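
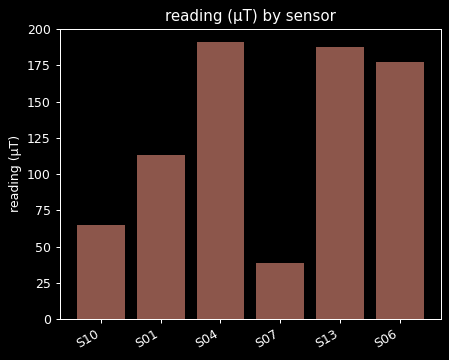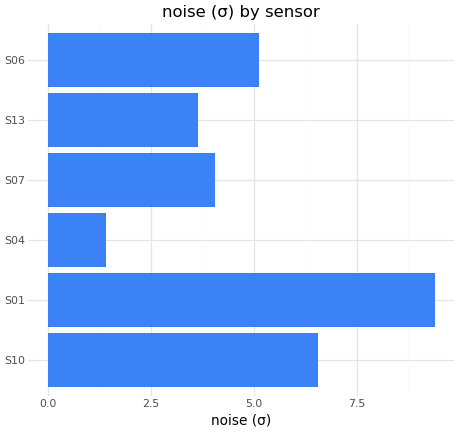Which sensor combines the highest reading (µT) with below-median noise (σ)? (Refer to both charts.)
Chart 2 median noise (σ) ≈ 5; below-median sensors: S04, S07, S13. Among those, S04 has the highest reading (µT) (≈ 200).

S04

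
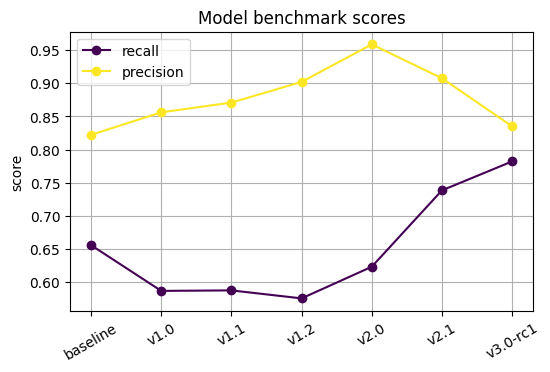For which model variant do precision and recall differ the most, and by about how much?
v2.0, ≈ 0.35

v2.0: precision ≈ 0.95, recall ≈ 0.60 → gap ≈ 0.35. Next-largest (v1.2) is only ≈ 0.30.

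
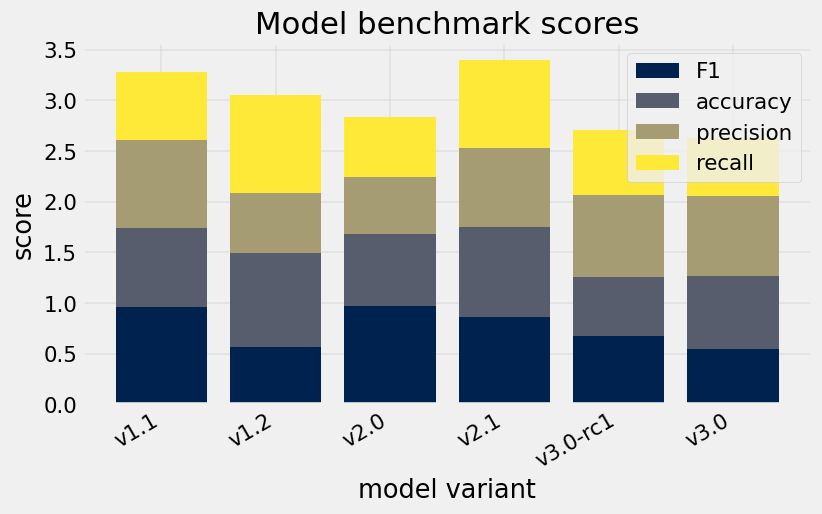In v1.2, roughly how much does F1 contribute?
≈ 0.5

F1 top ≈ 0.5, bottom ≈ 0.0; segment ≈ 0.5.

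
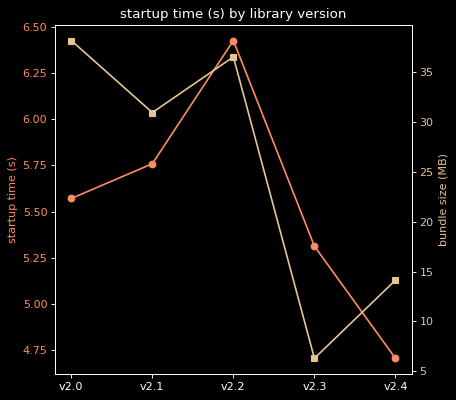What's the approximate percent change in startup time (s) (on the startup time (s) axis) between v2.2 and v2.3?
v2.2 ≈ 6.4, v2.3 ≈ 5.4; (5.4 − 6.4) / 6.4 ≈ -15.6%.

≈ -15.6%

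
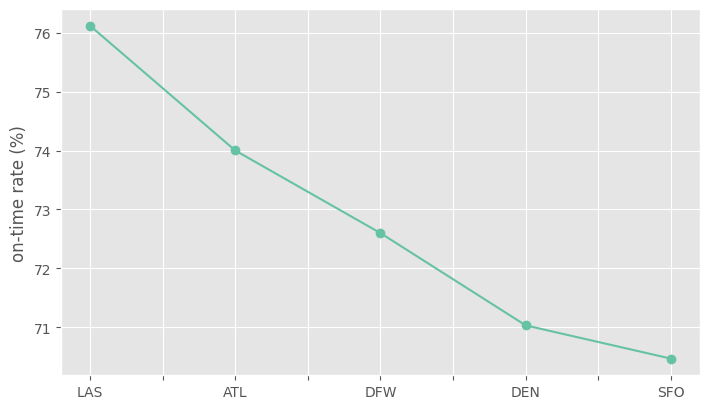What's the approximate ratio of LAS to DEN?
LAS ≈ 76.0, DEN ≈ 71.0; 76.0/71.0 ≈ 1.07.

≈ 1.07×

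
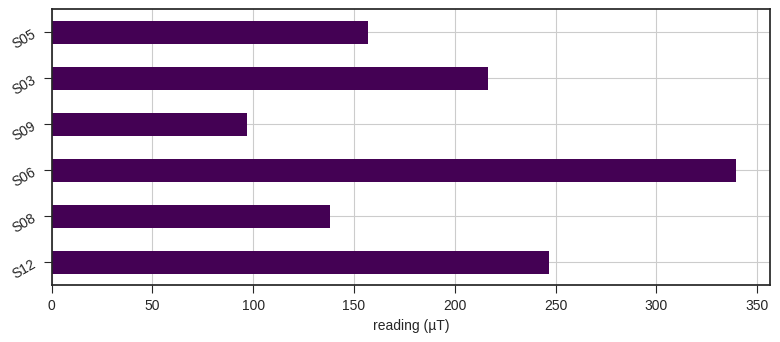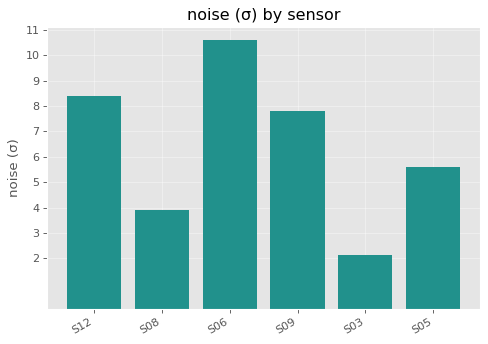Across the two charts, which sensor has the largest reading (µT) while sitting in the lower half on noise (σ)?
Chart 2 median noise (σ) ≈ 7; below-median sensors: S08, S03, S05. Among those, S03 has the highest reading (µT) (≈ 200).

S03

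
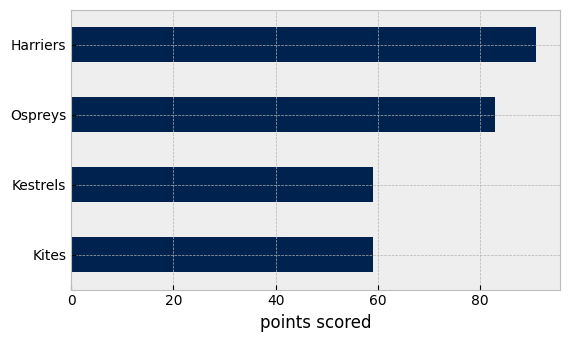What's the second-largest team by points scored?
Top 3: Harriers ≈ 90, Ospreys ≈ 80, Kestrels ≈ 60.

Ospreys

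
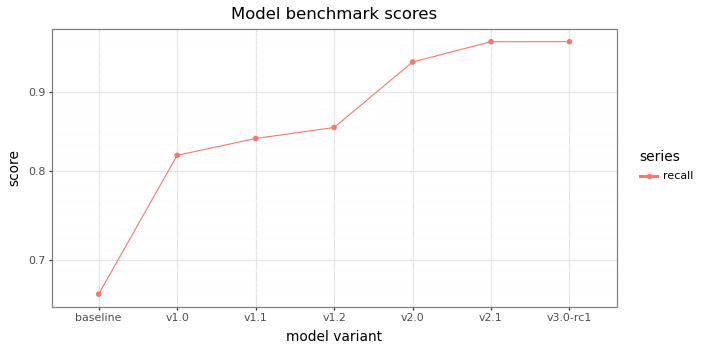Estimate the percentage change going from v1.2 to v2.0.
≈ +11.8%

v1.2 ≈ 0.85, v2.0 ≈ 0.95; (0.95 − 0.85) / 0.85 ≈ +11.8%.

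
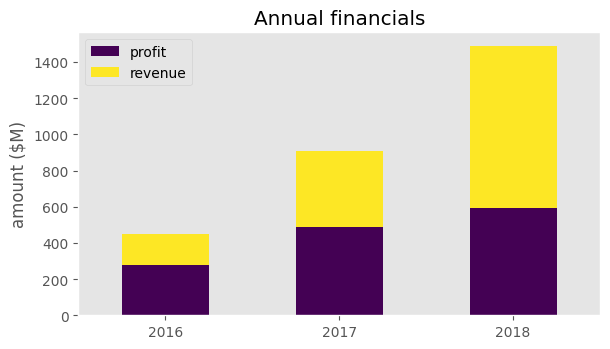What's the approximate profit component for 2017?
≈ 400

profit top ≈ 400, bottom ≈ 0; segment ≈ 400.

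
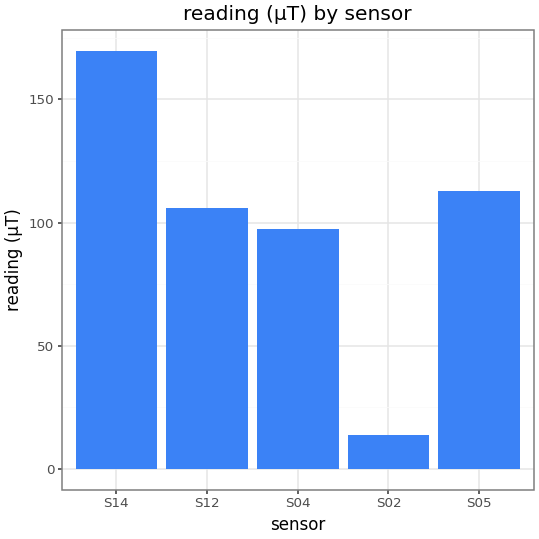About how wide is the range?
Max S14 ≈ 160, min S02 ≈ 20; range ≈ 140.

≈ 140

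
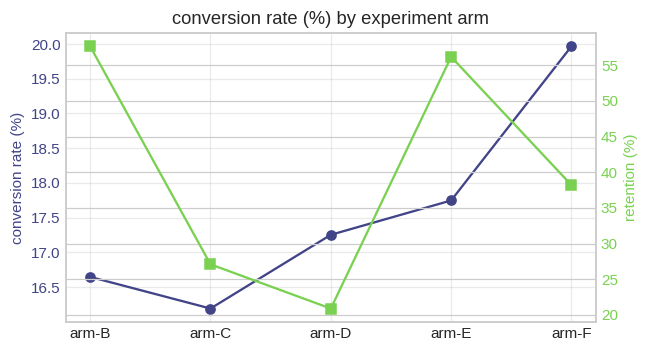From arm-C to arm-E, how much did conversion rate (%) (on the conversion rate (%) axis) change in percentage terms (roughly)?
arm-C ≈ 16.0, arm-E ≈ 17.5; (17.5 − 16.0) / 16.0 ≈ +9.4%.

≈ +9.4%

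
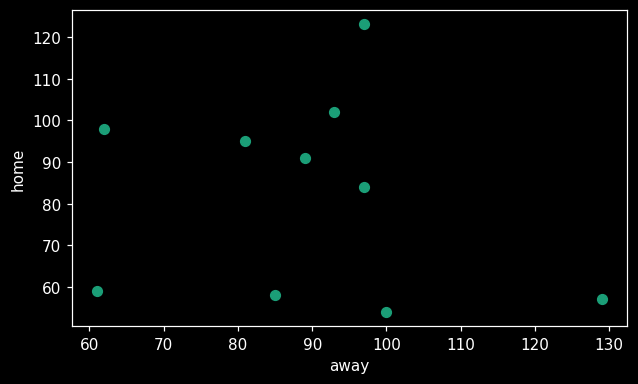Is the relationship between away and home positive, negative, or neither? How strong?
Points are roughly uncorrelated; weak (|r| ≈ 0.2).

no clear correlation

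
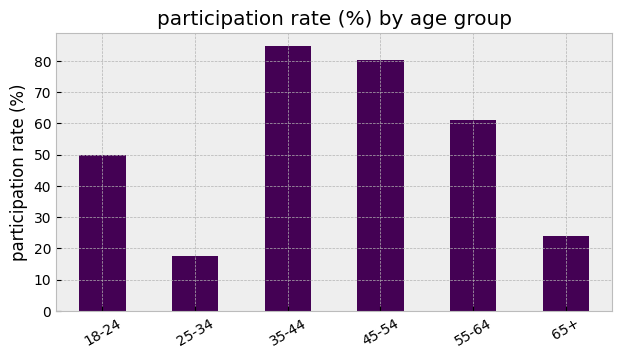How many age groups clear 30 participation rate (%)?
Above 30: 18-24, 35-44, 45-54, 55-64.

4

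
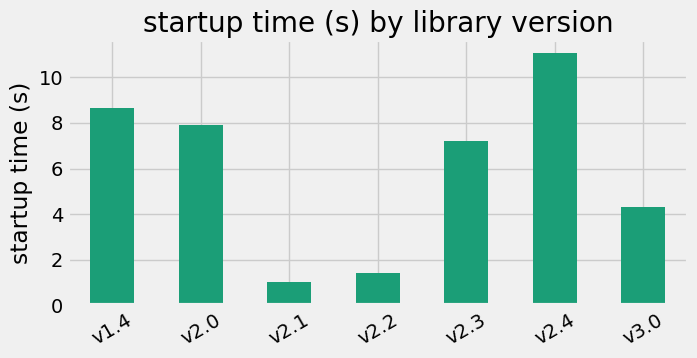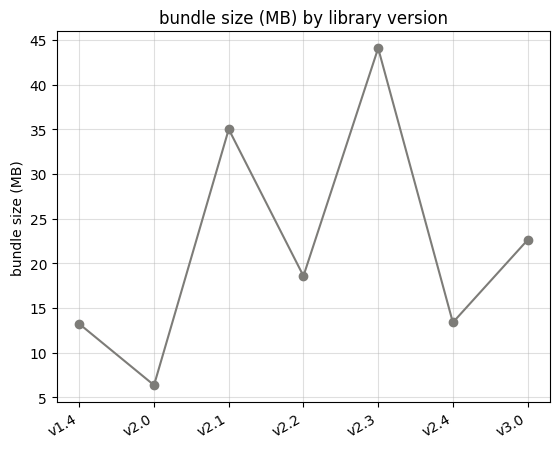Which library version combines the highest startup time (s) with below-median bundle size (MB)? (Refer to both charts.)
Chart 2 median bundle size (MB) ≈ 20; below-median library versions: v1.4, v2.0, v2.4. Among those, v2.4 has the highest startup time (s) (≈ 12).

v2.4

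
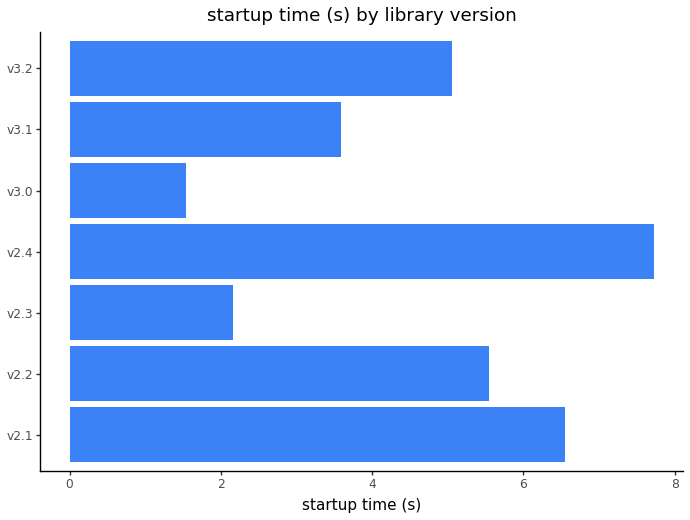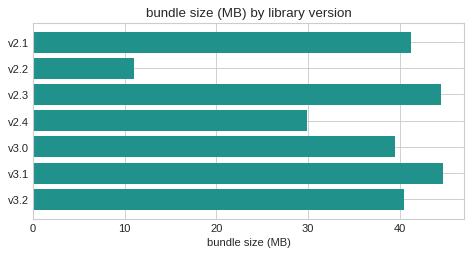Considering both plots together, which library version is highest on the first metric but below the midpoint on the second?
Chart 2 median bundle size (MB) ≈ 40; below-median library versions: v2.2, v2.4, v3.0. Among those, v2.4 has the highest startup time (s) (≈ 8).

v2.4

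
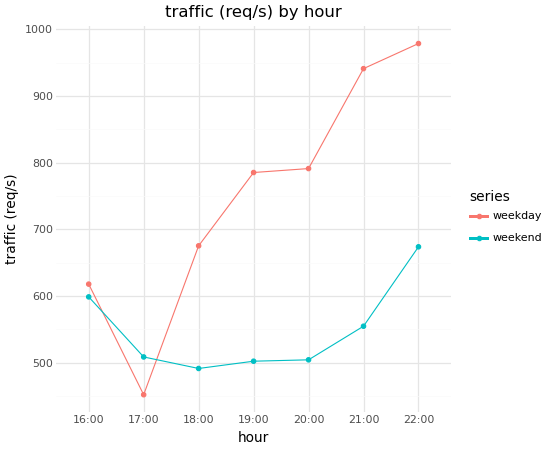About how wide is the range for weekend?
Max 22:00 ≈ 650, min 18:00 ≈ 500; range ≈ 150.

≈ 150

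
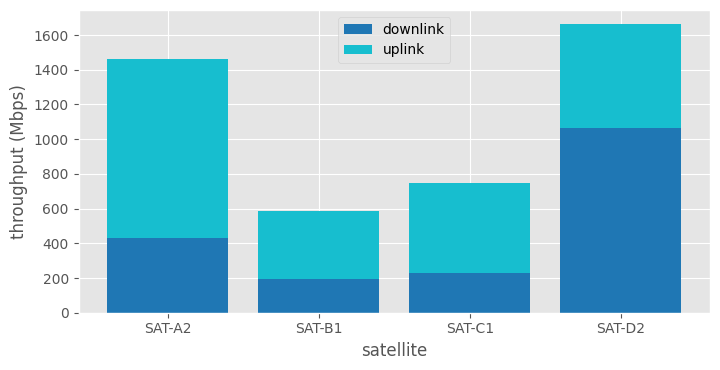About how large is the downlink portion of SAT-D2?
≈ 1000

downlink top ≈ 1000, bottom ≈ 0; segment ≈ 1000.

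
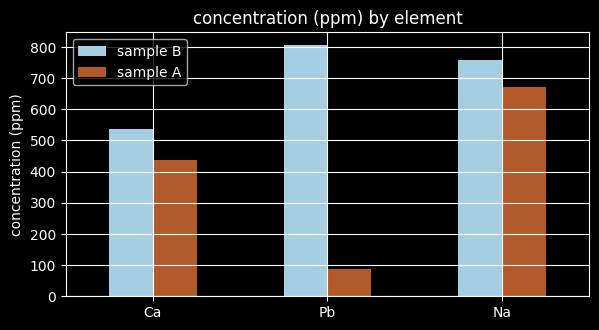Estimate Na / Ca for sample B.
Na ≈ 800, Ca ≈ 500; 800/500 ≈ 1.6.

≈ 1.6×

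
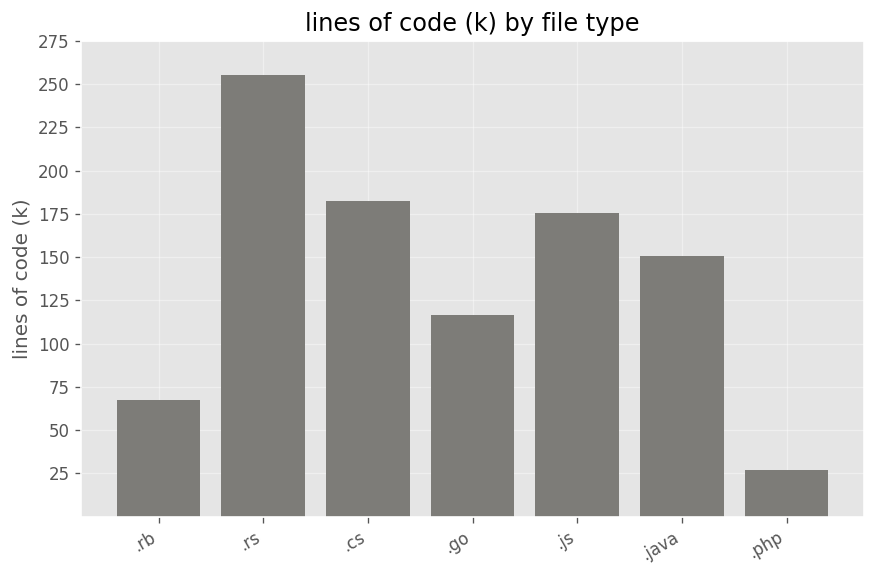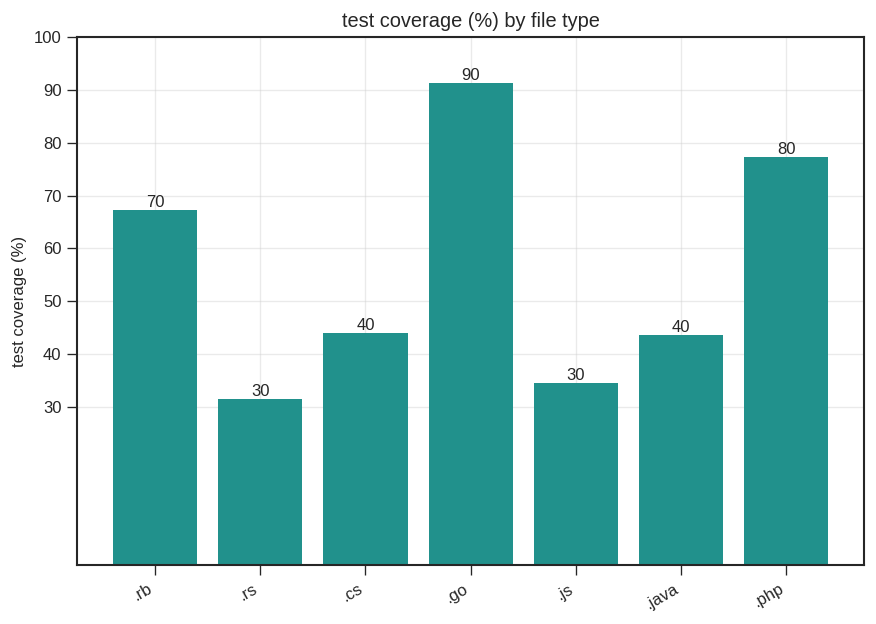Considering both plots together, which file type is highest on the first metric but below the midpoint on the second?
.rs

Chart 2 median test coverage (%) ≈ 40; below-median file types: .rs, .js, .java. Among those, .rs has the highest lines of code (k) (≈ 250).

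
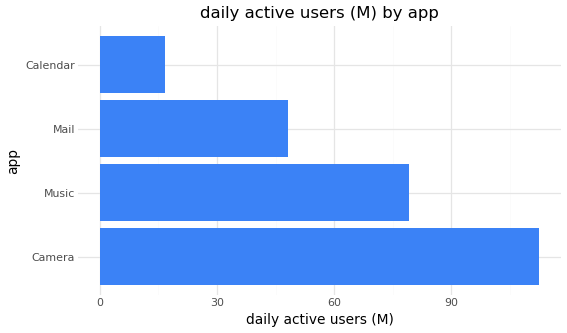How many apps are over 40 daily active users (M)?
Above 40: Camera, Music, Mail.

3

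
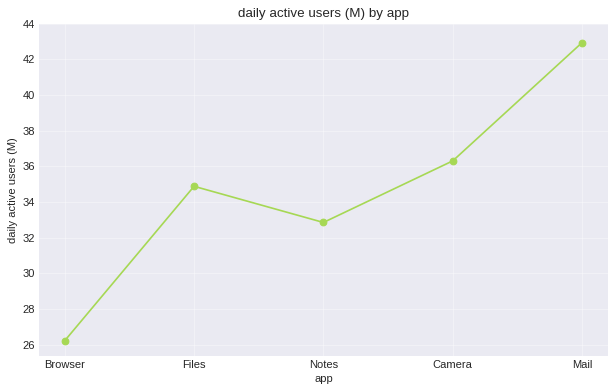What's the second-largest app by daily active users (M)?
Top 3: Mail ≈ 42, Camera ≈ 36, Files ≈ 34.

Camera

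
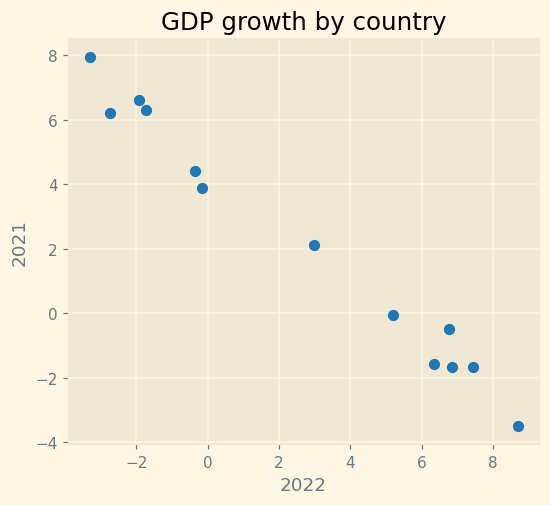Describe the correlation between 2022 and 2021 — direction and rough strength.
negative, strong

Points are negatively correlated; strong (|r| ≈ 1.0).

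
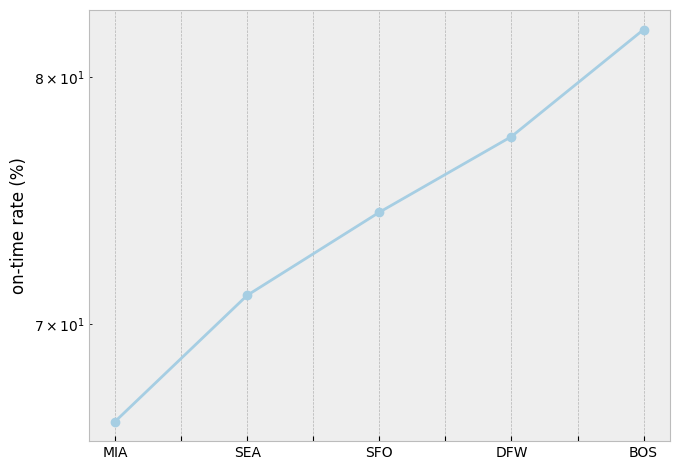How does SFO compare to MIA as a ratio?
≈ 1.12×

SFO ≈ 74, MIA ≈ 66; 74/66 ≈ 1.12.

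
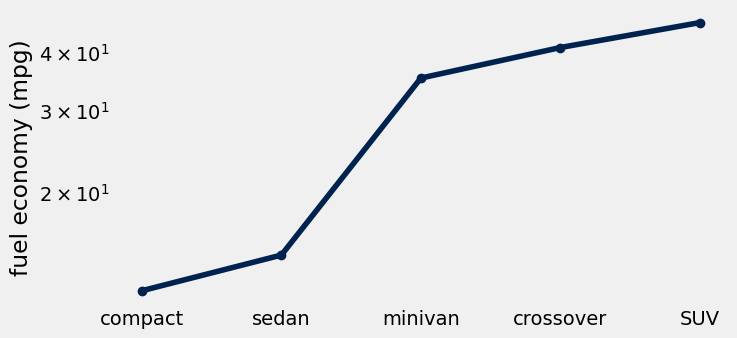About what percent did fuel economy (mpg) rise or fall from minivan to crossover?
minivan ≈ 35, crossover ≈ 40; (40 − 35) / 35 ≈ +14.3%.

≈ +14.3%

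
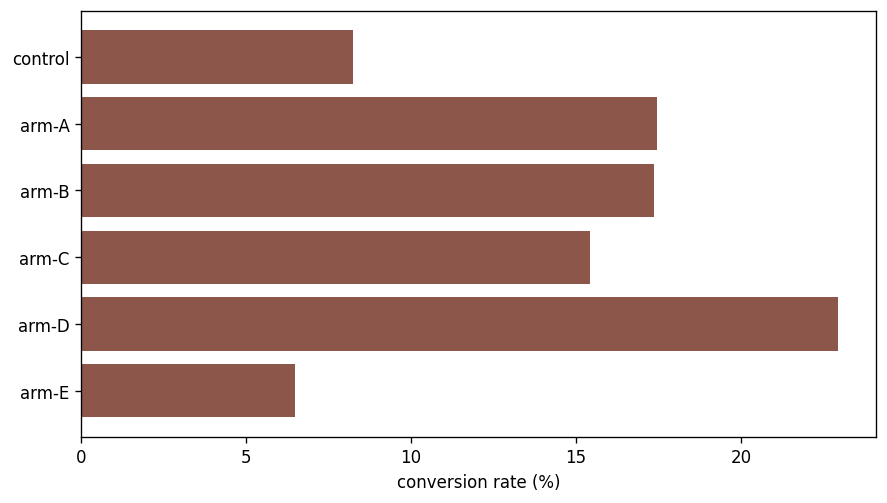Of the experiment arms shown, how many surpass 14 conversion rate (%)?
4

Above 14: arm-A, arm-B, arm-C, arm-D.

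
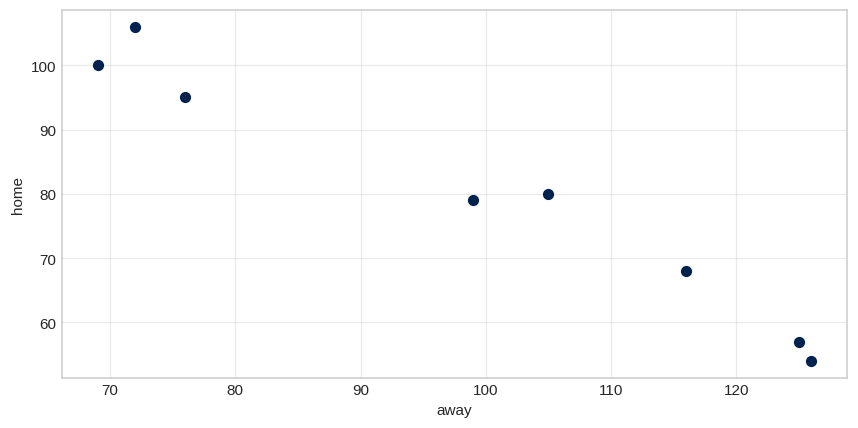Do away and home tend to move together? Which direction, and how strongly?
Points are negatively correlated; strong (|r| ≈ 1.0).

negative, strong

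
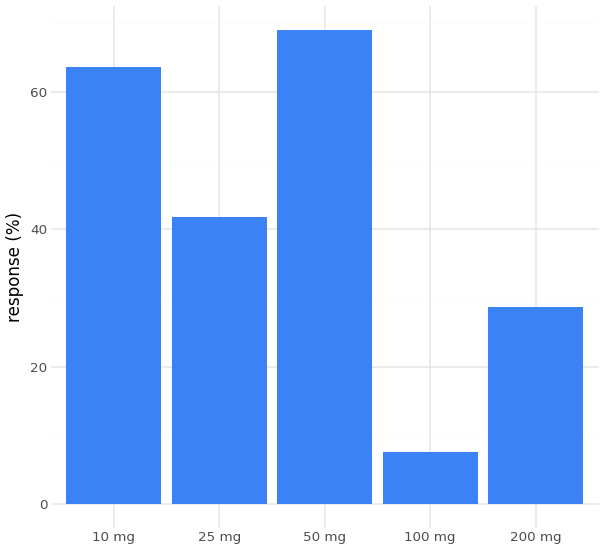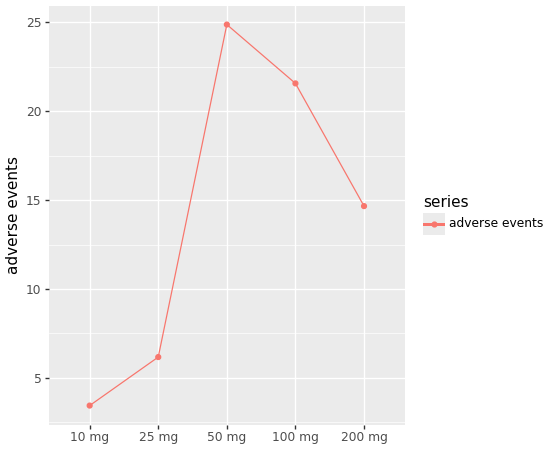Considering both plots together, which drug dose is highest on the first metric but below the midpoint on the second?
Chart 2 median adverse events ≈ 15; below-median drug doses: 10 mg, 25 mg. Among those, 10 mg has the highest response (%) (≈ 60).

10 mg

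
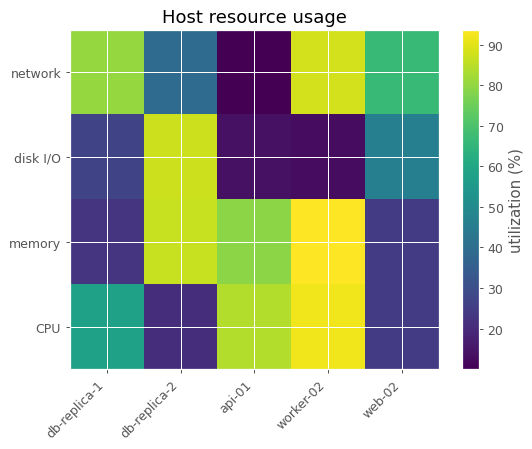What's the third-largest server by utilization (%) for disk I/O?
Top 4 for disk I/O: db-replica-2 ≈ 90, web-02 ≈ 50, db-replica-1 ≈ 30, api-01 ≈ 10.

db-replica-1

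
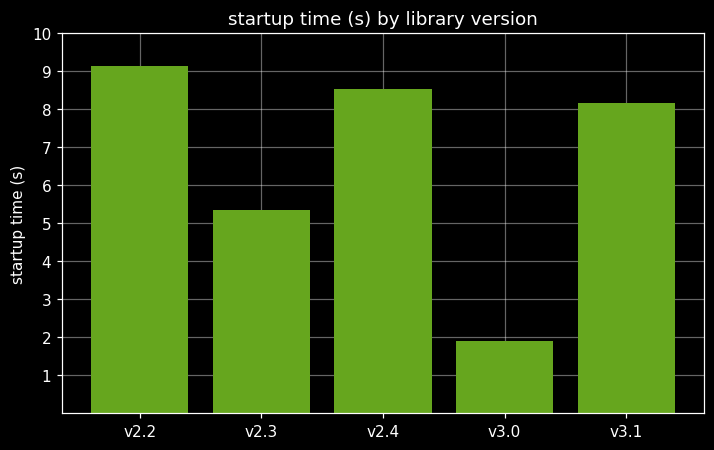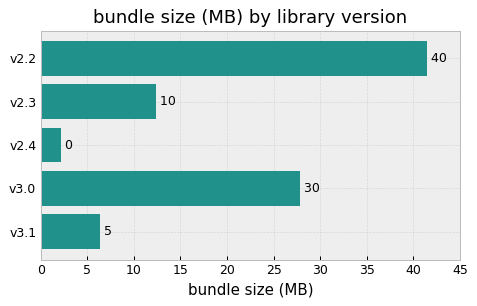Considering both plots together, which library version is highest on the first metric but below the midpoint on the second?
Chart 2 median bundle size (MB) ≈ 10; below-median library versions: v2.4, v3.1. Among those, v2.4 has the highest startup time (s) (≈ 9).

v2.4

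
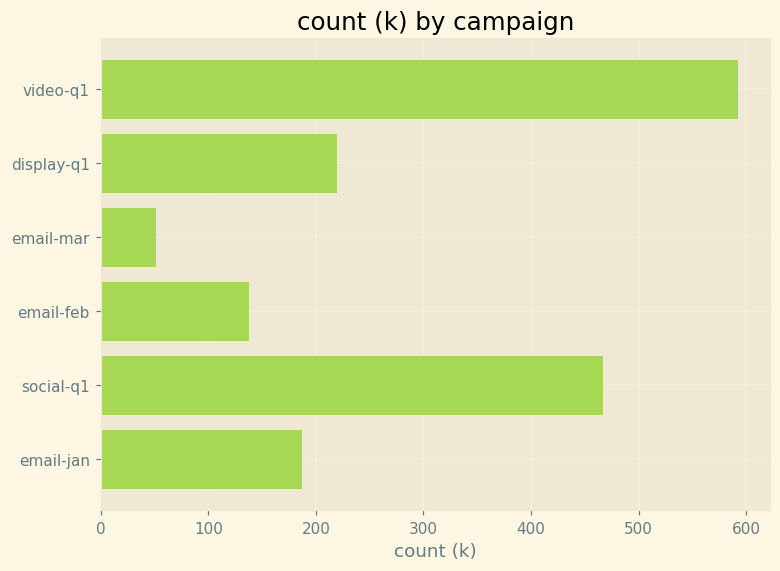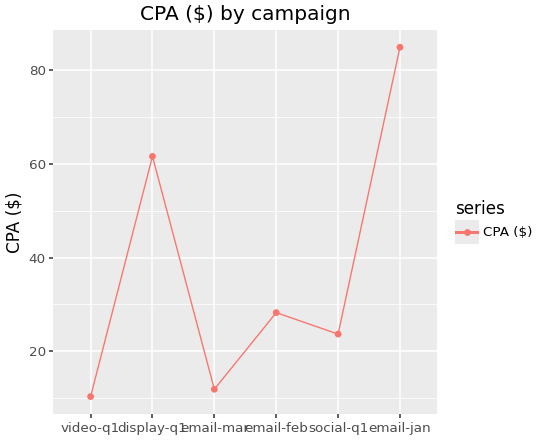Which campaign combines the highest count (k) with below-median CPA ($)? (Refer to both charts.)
Chart 2 median CPA ($) ≈ 30; below-median campaigns: video-q1, email-mar, social-q1. Among those, video-q1 has the highest count (k) (≈ 600).

video-q1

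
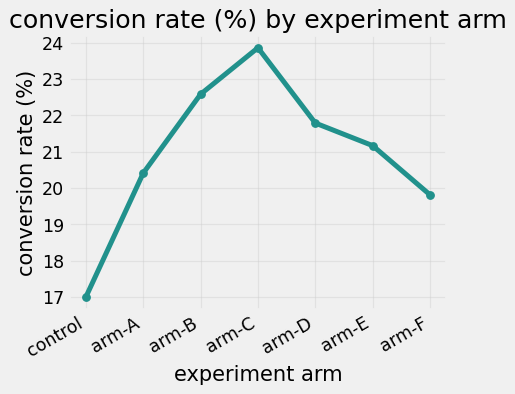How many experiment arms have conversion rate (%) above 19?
6

Above 19: arm-A, arm-B, arm-C, arm-D, arm-E, arm-F.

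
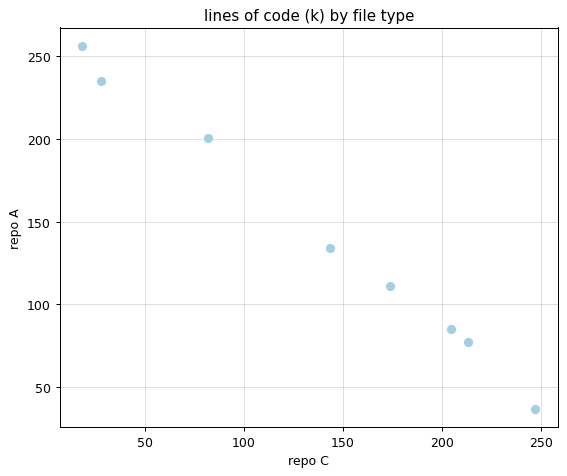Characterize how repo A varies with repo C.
Points are negatively correlated; strong (|r| ≈ 1.0).

negative, strong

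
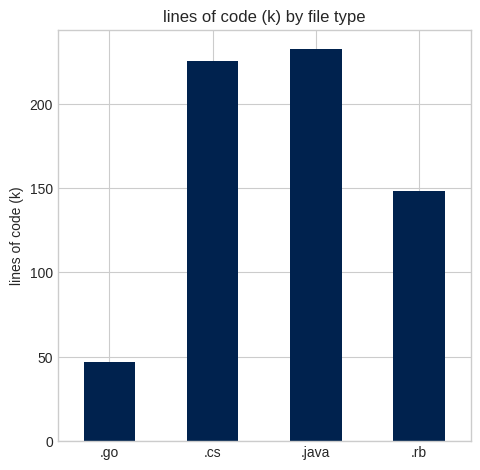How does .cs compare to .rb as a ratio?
.cs ≈ 220, .rb ≈ 140; 220/140 ≈ 1.57.

≈ 1.57×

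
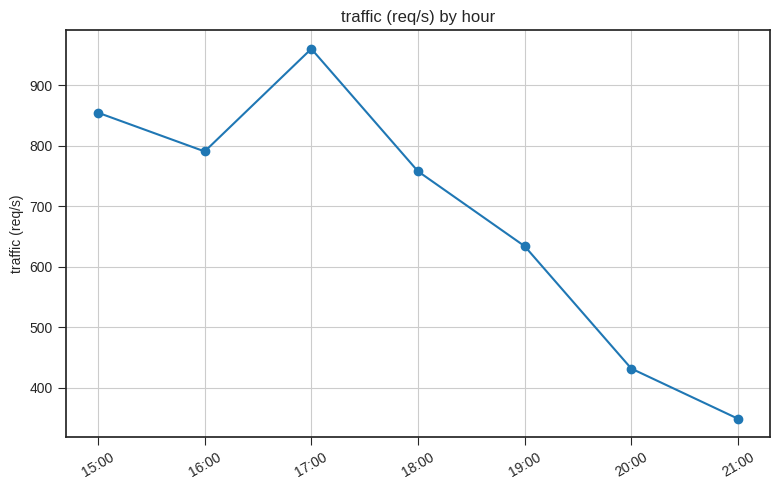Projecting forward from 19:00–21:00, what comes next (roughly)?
≈ 150

Last three: 600, 400, 300 → slope ≈ -150/step → next ≈ 150.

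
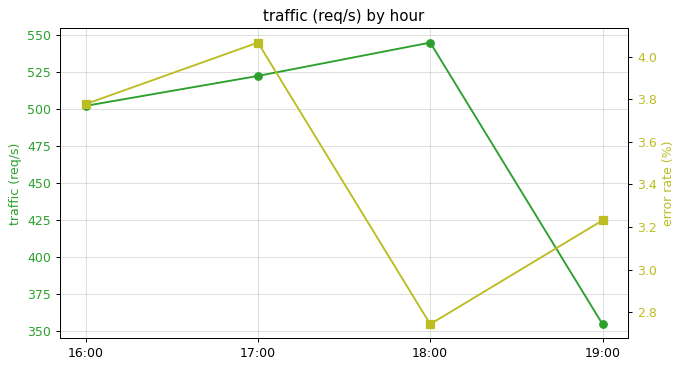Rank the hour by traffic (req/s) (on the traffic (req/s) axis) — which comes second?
Top 3 (on the traffic (req/s) axis): 18:00 ≈ 540, 17:00 ≈ 520, 16:00 ≈ 500.

17:00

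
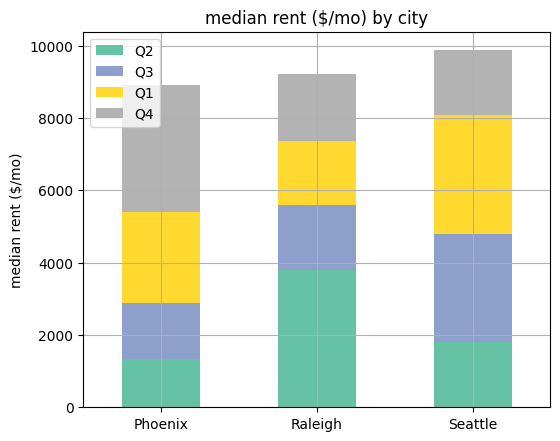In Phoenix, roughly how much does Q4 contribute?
≈ 4000

Q4 top ≈ 9000, bottom ≈ 5000; segment ≈ 4000.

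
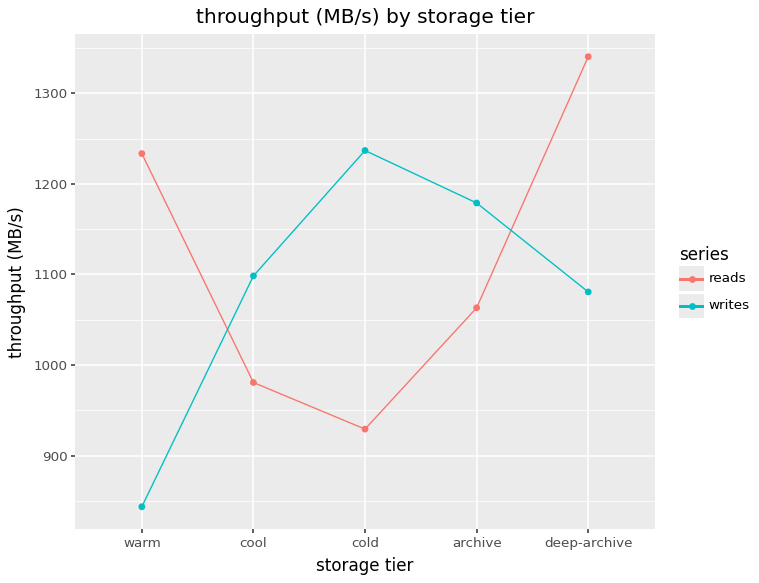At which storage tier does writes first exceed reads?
warm: writes ≈ 850 vs reads ≈ 1250 (not yet); cool: writes ≈ 1100 vs reads ≈ 1000 (first crossover).

cool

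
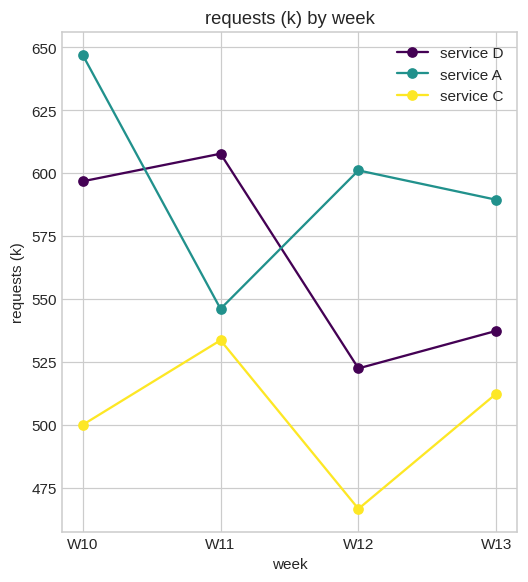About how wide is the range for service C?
≈ 80

Max W11 ≈ 540, min W12 ≈ 460; range ≈ 80.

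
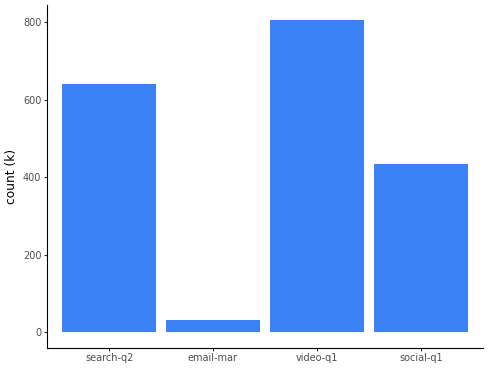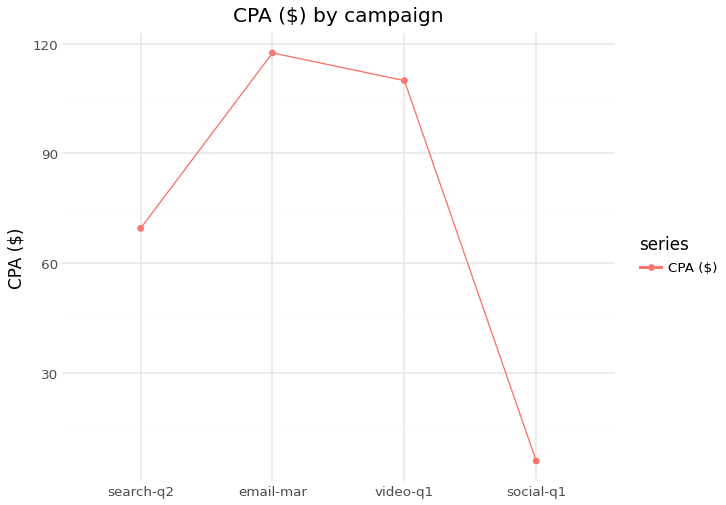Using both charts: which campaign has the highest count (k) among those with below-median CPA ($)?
search-q2

Chart 2 median CPA ($) ≈ 80; below-median campaigns: search-q2, social-q1. Among those, search-q2 has the highest count (k) (≈ 600).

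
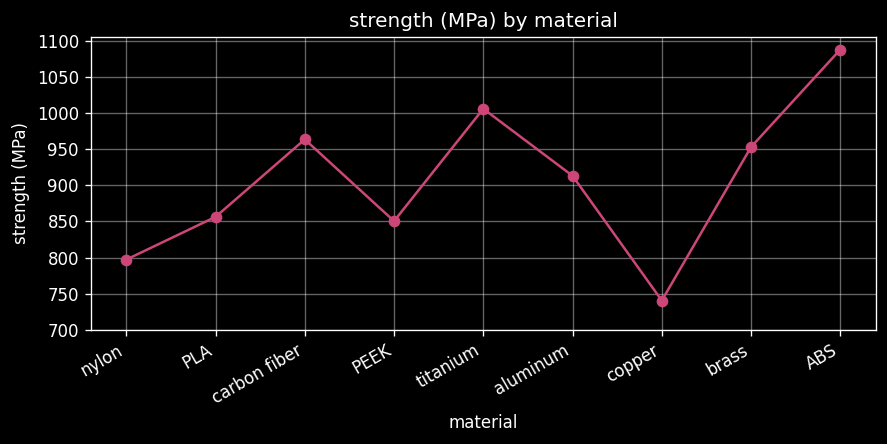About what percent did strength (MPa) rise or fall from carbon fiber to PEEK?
≈ -10.5%

carbon fiber ≈ 950, PEEK ≈ 850; (850 − 950) / 950 ≈ -10.5%.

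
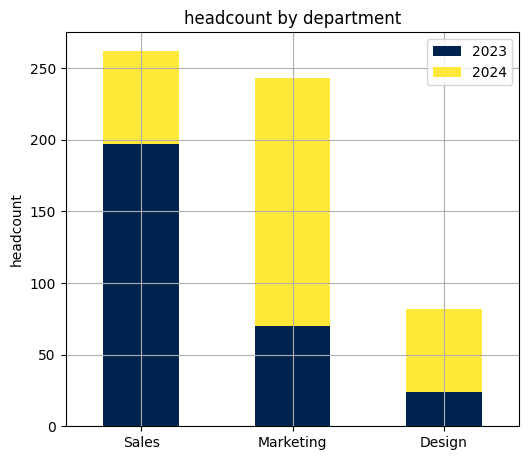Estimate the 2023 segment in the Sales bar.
2023 top ≈ 200, bottom ≈ 0; segment ≈ 200.

≈ 200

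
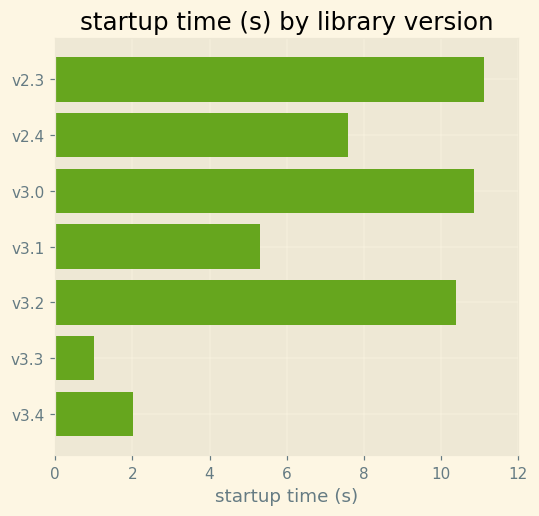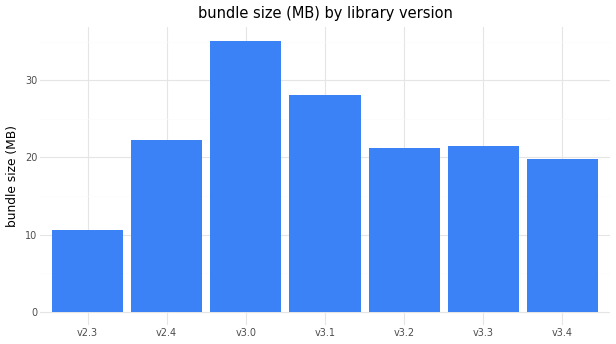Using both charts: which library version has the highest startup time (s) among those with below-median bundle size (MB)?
v2.3

Chart 2 median bundle size (MB) ≈ 20; below-median library versions: v2.3, v3.2, v3.4. Among those, v2.3 has the highest startup time (s) (≈ 12).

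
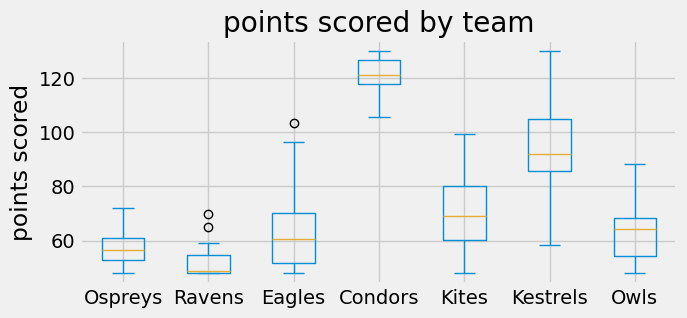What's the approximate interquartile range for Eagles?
Q3 ≈ 70, Q1 ≈ 50; IQR ≈ 20.

≈ 20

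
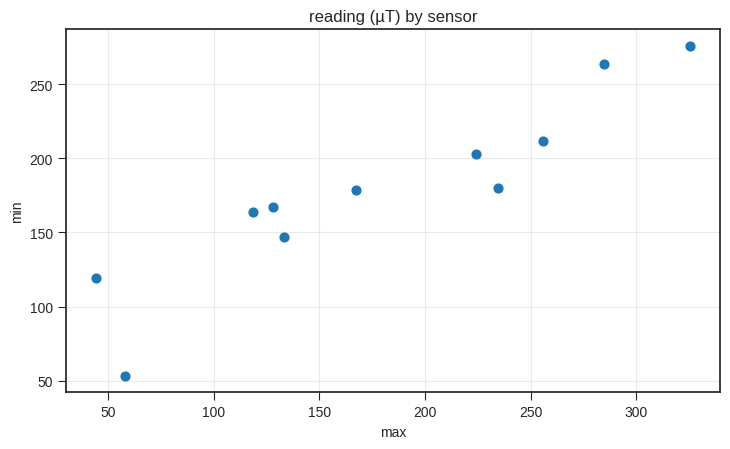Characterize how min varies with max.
Points are positively correlated; strong (|r| ≈ 0.9).

positive, strong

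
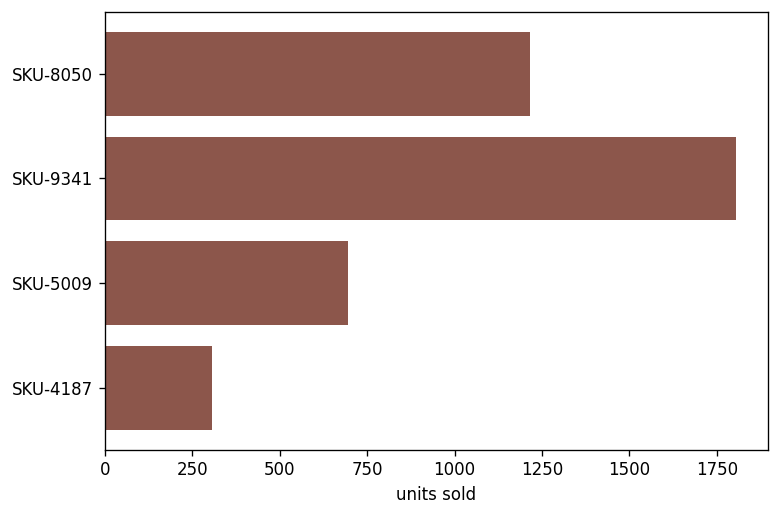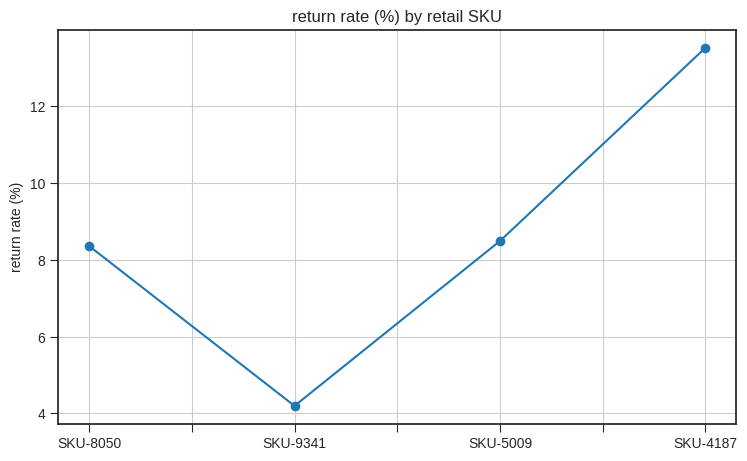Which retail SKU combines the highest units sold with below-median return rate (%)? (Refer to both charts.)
SKU-9341

Chart 2 median return rate (%) ≈ 8; below-median retail SKUs: SKU-8050, SKU-9341. Among those, SKU-9341 has the highest units sold (≈ 1800).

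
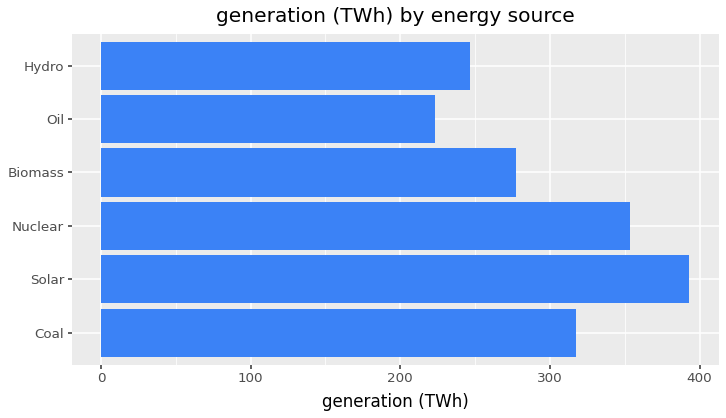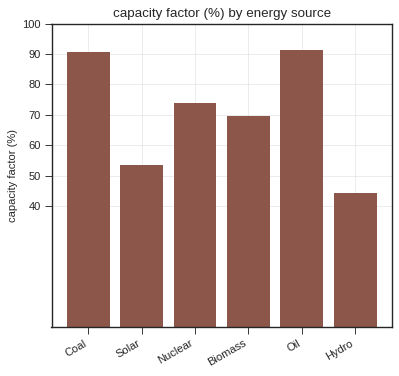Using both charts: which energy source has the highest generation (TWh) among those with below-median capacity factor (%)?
Solar

Chart 2 median capacity factor (%) ≈ 70; below-median energy sources: Solar, Biomass, Hydro. Among those, Solar has the highest generation (TWh) (≈ 400).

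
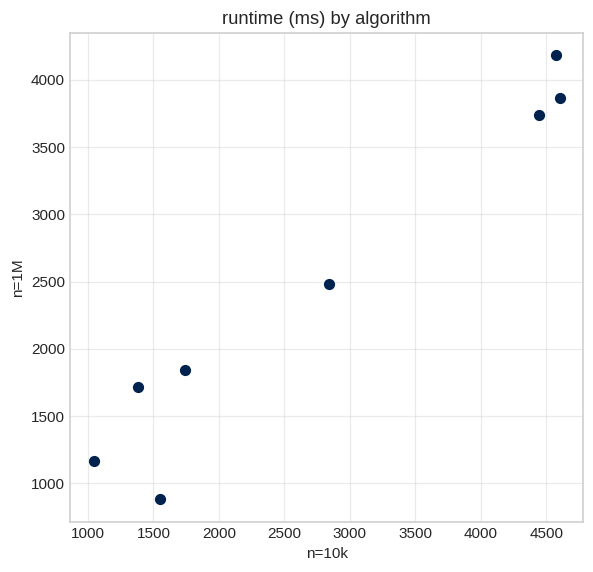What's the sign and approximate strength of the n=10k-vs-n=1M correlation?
Points are positively correlated; strong (|r| ≈ 1.0).

positive, strong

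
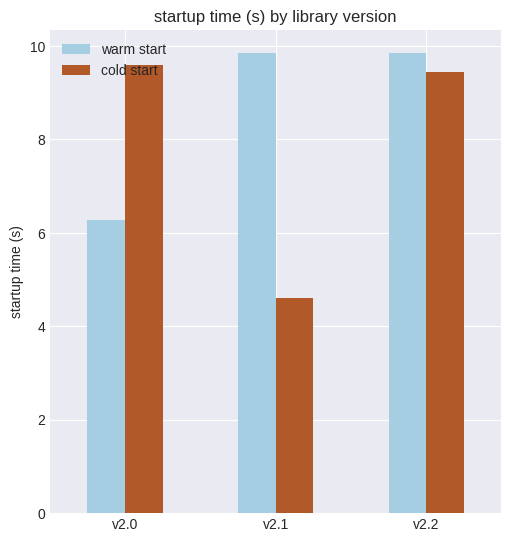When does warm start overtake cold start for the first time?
v2.1

v2.0: warm start ≈ 6 vs cold start ≈ 10 (not yet); v2.1: warm start ≈ 10 vs cold start ≈ 5 (first crossover).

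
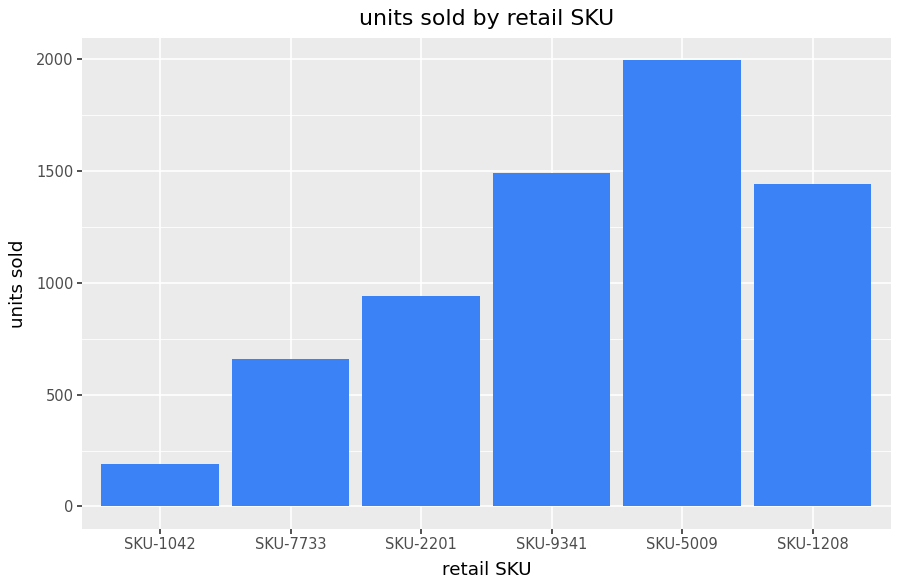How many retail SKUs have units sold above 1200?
Above 1200: SKU-9341, SKU-5009, SKU-1208.

3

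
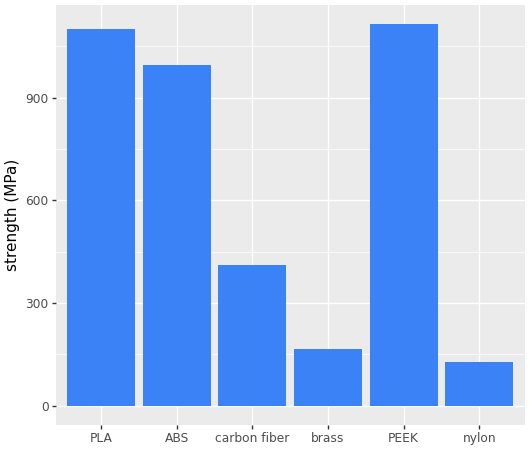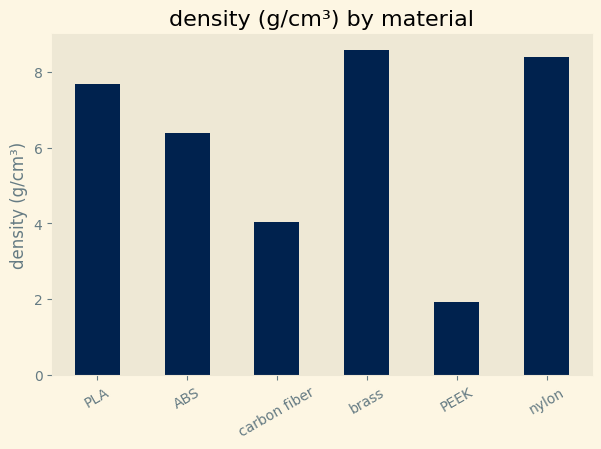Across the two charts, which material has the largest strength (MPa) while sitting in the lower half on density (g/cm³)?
Chart 2 median density (g/cm³) ≈ 7; below-median materials: ABS, carbon fiber, PEEK. Among those, PEEK has the highest strength (MPa) (≈ 1200).

PEEK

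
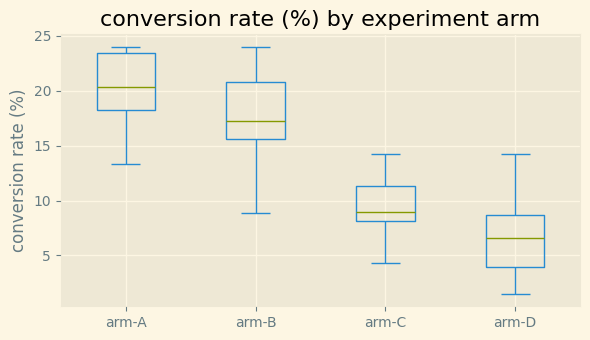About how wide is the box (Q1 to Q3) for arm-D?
≈ 4

Q3 ≈ 8, Q1 ≈ 4; IQR ≈ 4.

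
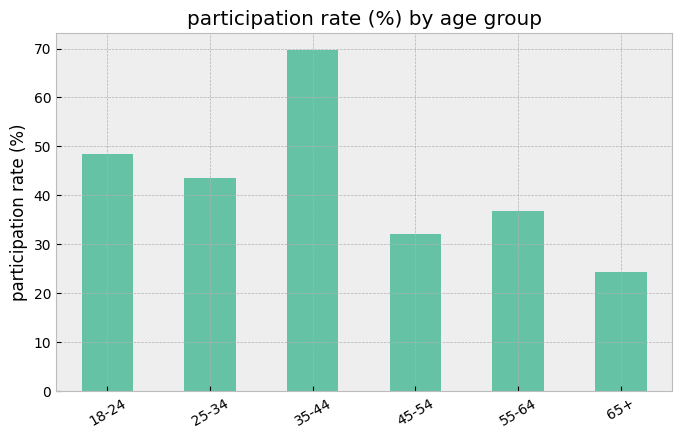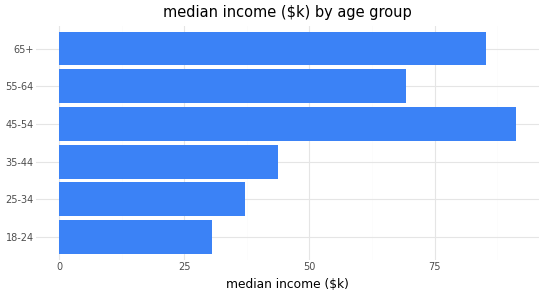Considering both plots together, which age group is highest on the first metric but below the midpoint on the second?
Chart 2 median median income ($k) ≈ 60; below-median age groups: 18-24, 25-34, 35-44. Among those, 35-44 has the highest participation rate (%) (≈ 70).

35-44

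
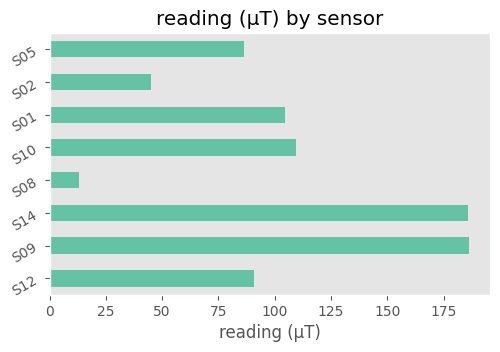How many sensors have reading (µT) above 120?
2

Above 120: S09, S14.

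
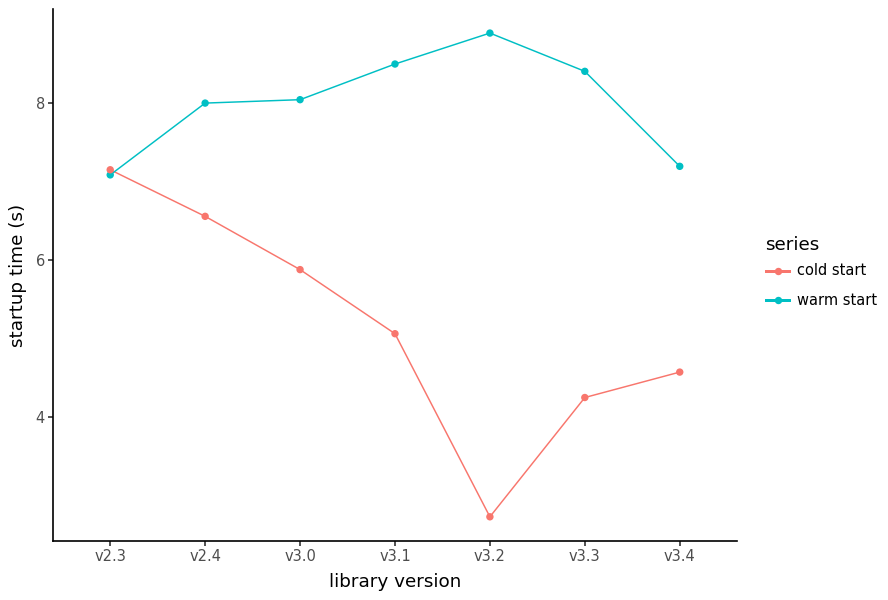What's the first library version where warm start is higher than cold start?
v2.3: warm start ≈ 7 vs cold start ≈ 7 (not yet); v2.4: warm start ≈ 8 vs cold start ≈ 7 (first crossover).

v2.4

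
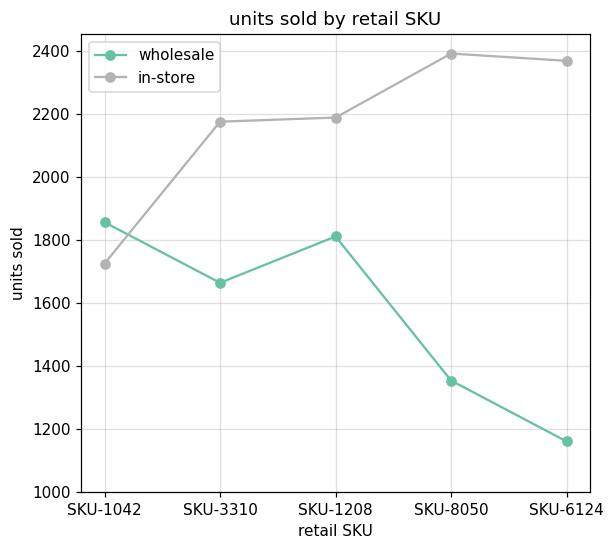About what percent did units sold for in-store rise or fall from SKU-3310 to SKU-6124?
SKU-3310 ≈ 2200, SKU-6124 ≈ 2400; (2400 − 2200) / 2200 ≈ +9.1%.

≈ +9.1%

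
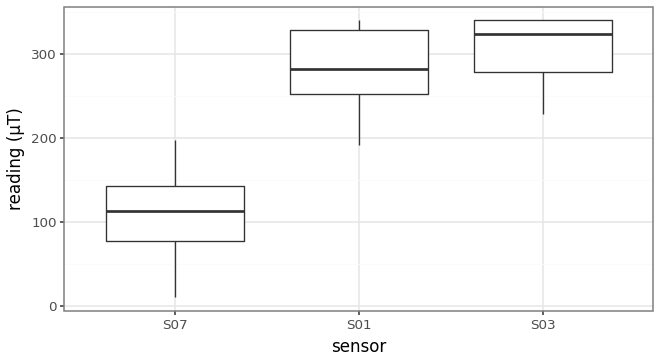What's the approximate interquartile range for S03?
≈ 60

Q3 ≈ 340, Q1 ≈ 280; IQR ≈ 60.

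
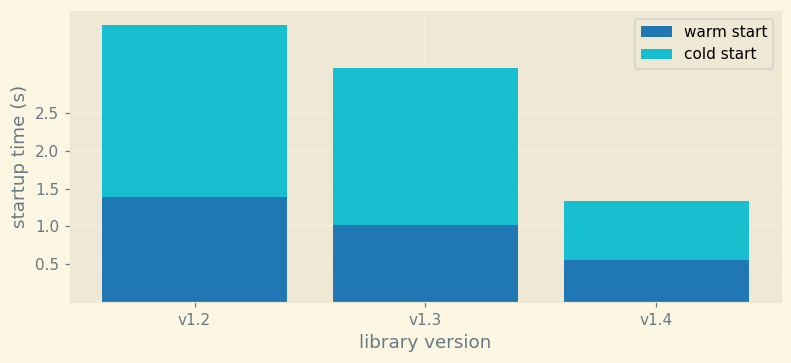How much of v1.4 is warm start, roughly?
warm start top ≈ 0.5, bottom ≈ 0.0; segment ≈ 0.5.

≈ 0.5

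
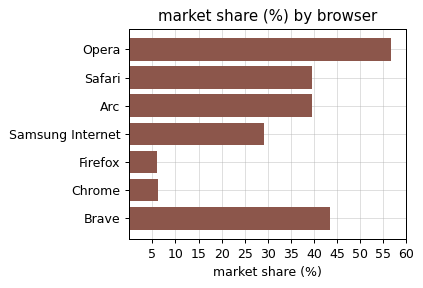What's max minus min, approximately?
≈ 50

Max Opera ≈ 55, min Firefox ≈ 5; range ≈ 50.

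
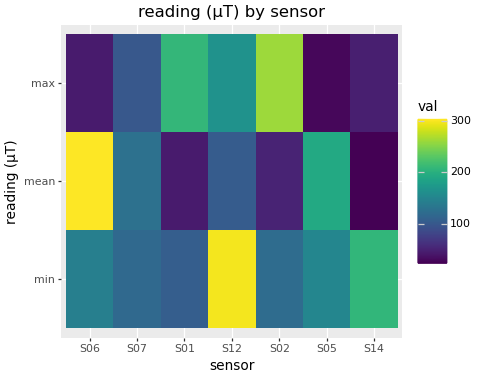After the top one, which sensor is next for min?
S14

Top 3 for min: S12 ≈ 300, S14 ≈ 200, S05 ≈ 150.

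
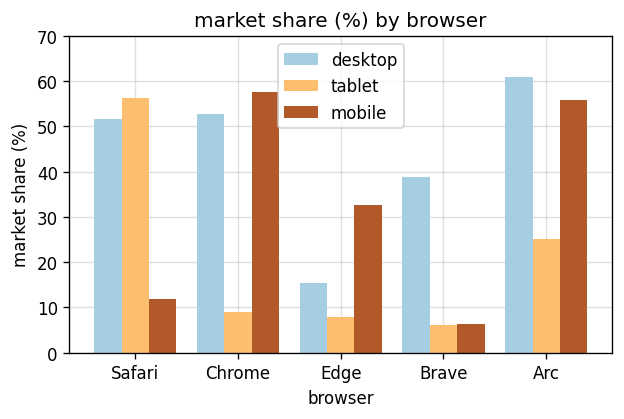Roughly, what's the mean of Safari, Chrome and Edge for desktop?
≈ 40

(50 + 50 + 20) / 3 ≈ 40.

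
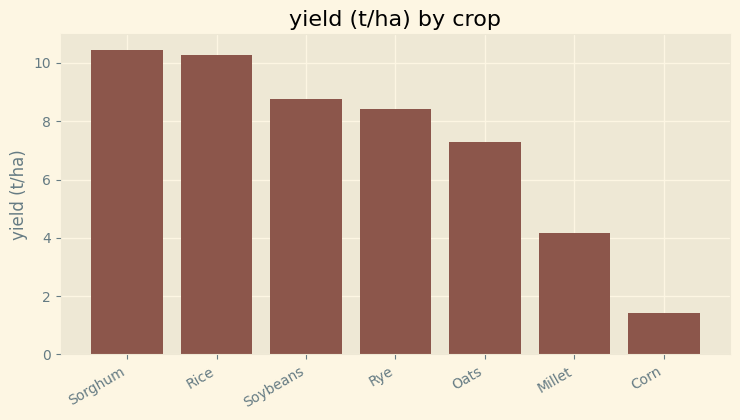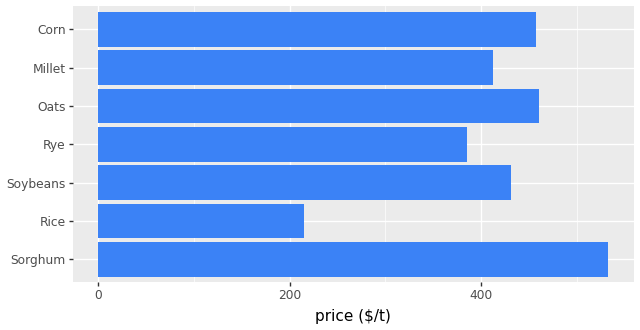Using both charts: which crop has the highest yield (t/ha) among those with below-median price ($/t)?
Rice

Chart 2 median price ($/t) ≈ 450; below-median crops: Rice, Rye, Millet. Among those, Rice has the highest yield (t/ha) (≈ 10).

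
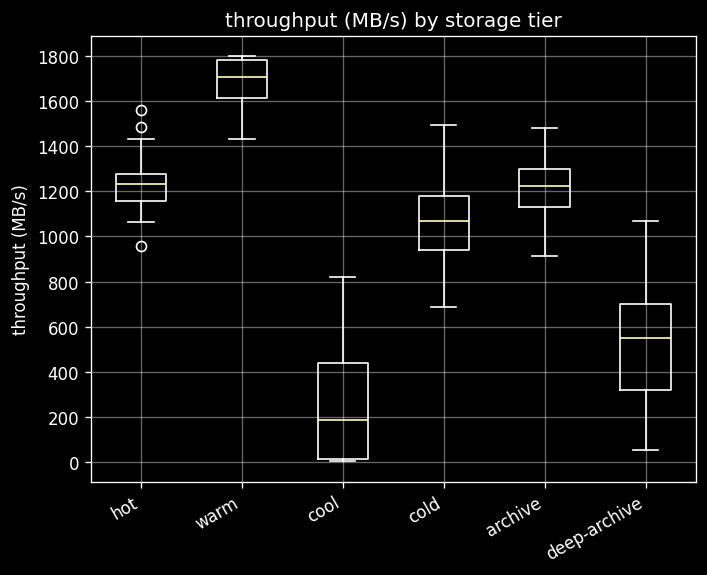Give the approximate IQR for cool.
Q3 ≈ 400, Q1 ≈ 0; IQR ≈ 400.

≈ 400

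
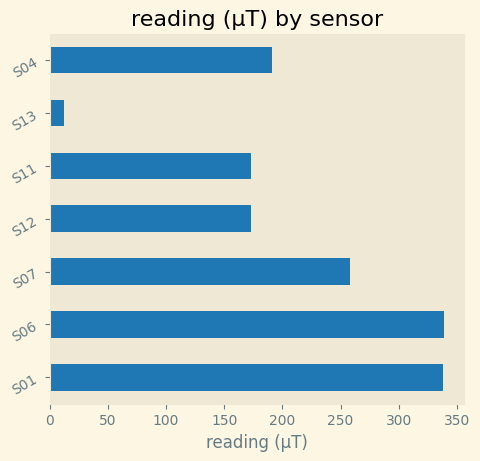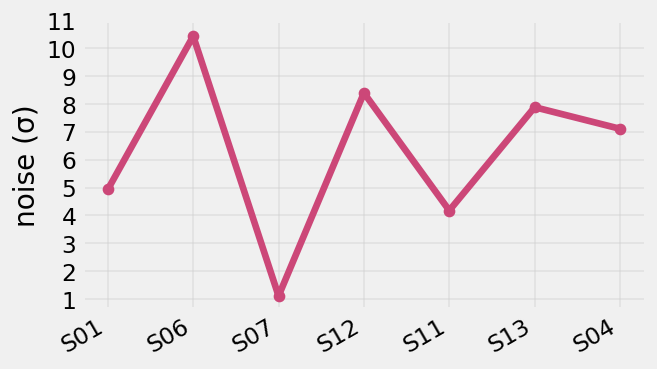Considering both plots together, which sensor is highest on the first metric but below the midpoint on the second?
S01

Chart 2 median noise (σ) ≈ 7; below-median sensors: S01, S07, S11. Among those, S01 has the highest reading (µT) (≈ 350).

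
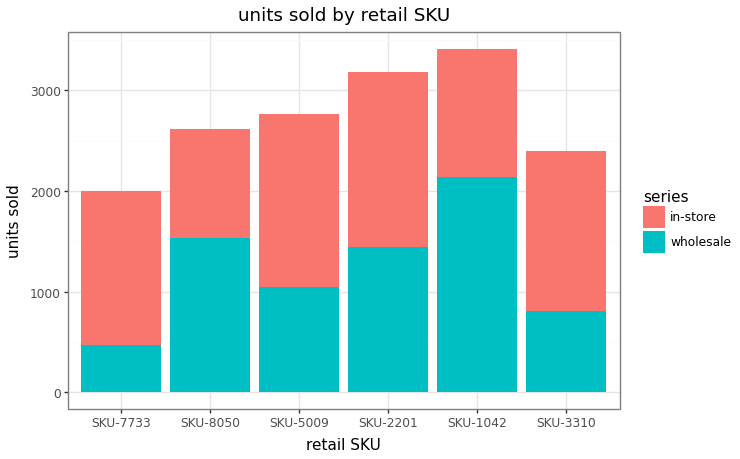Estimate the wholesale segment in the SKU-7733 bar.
≈ 500

wholesale top ≈ 500, bottom ≈ 0; segment ≈ 500.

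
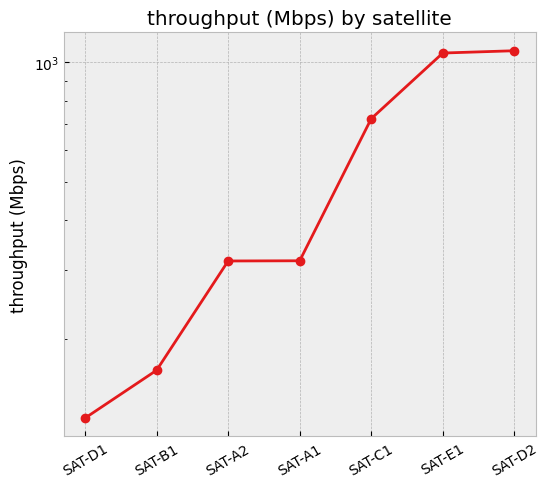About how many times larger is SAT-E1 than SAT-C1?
≈ 1.57×

SAT-E1 ≈ 1100, SAT-C1 ≈ 700; 1100/700 ≈ 1.57.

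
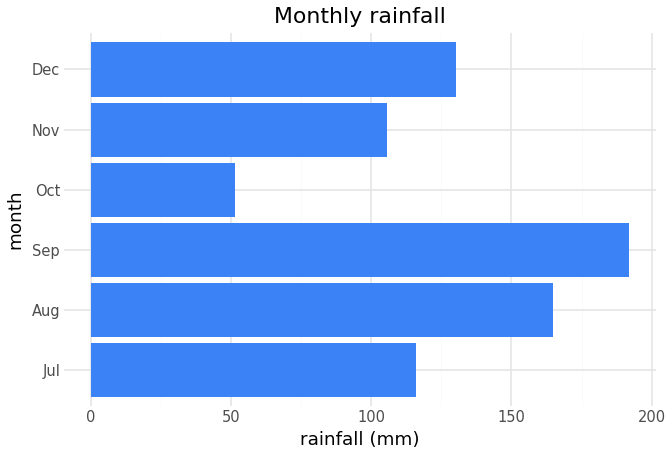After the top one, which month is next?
Aug

Top 3: Sep ≈ 200, Aug ≈ 160, Dec ≈ 140.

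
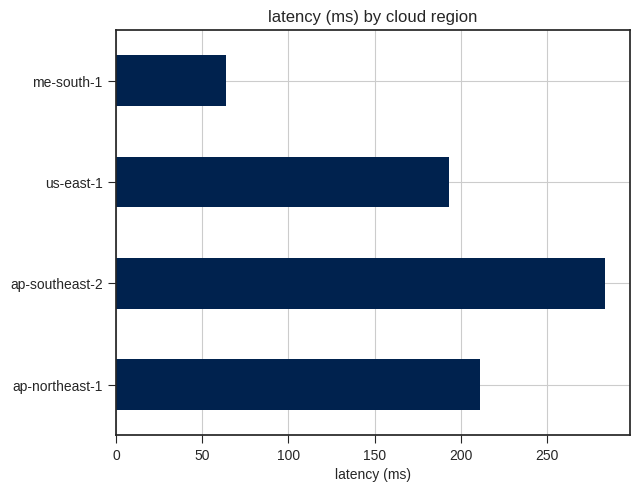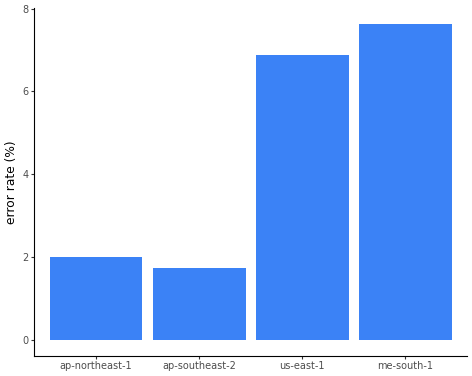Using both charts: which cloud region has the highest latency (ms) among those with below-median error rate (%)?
Chart 2 median error rate (%) ≈ 4; below-median cloud regions: ap-northeast-1, ap-southeast-2. Among those, ap-southeast-2 has the highest latency (ms) (≈ 300).

ap-southeast-2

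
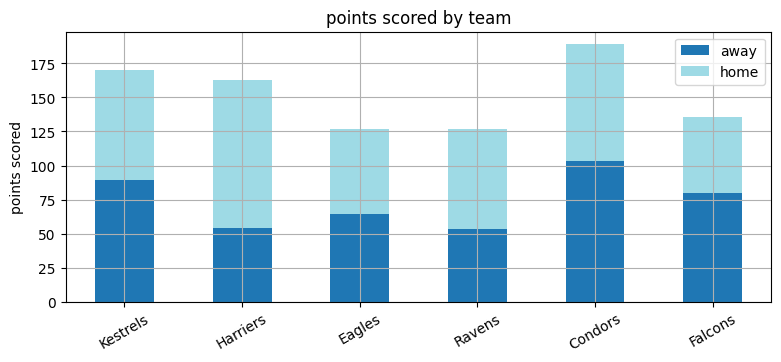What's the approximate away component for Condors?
≈ 100

away top ≈ 100, bottom ≈ 0; segment ≈ 100.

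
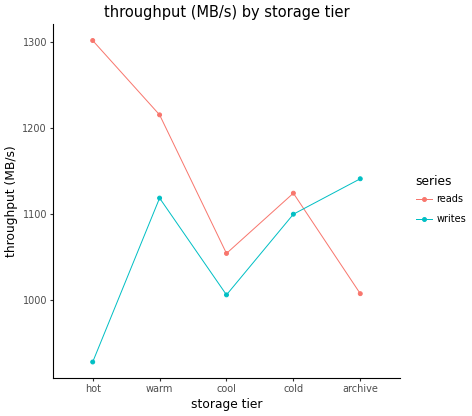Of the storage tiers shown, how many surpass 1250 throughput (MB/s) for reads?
Above 1250: hot.

1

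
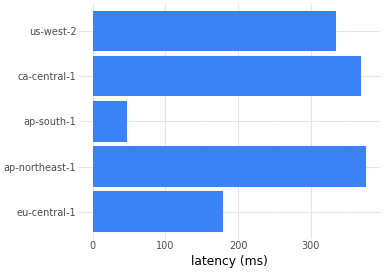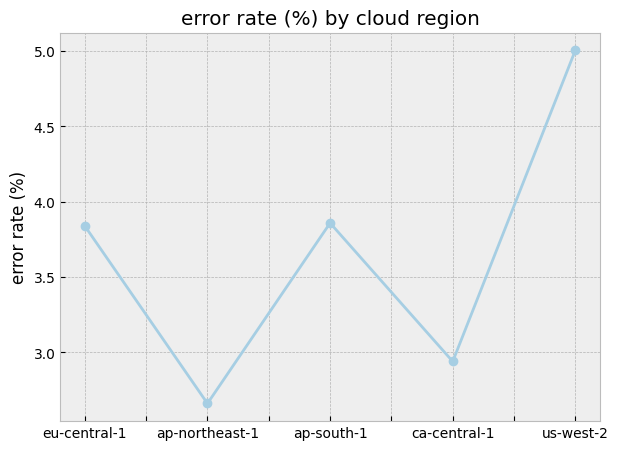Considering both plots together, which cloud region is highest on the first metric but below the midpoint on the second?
ap-northeast-1

Chart 2 median error rate (%) ≈ 4; below-median cloud regions: ap-northeast-1, ca-central-1. Among those, ap-northeast-1 has the highest latency (ms) (≈ 400).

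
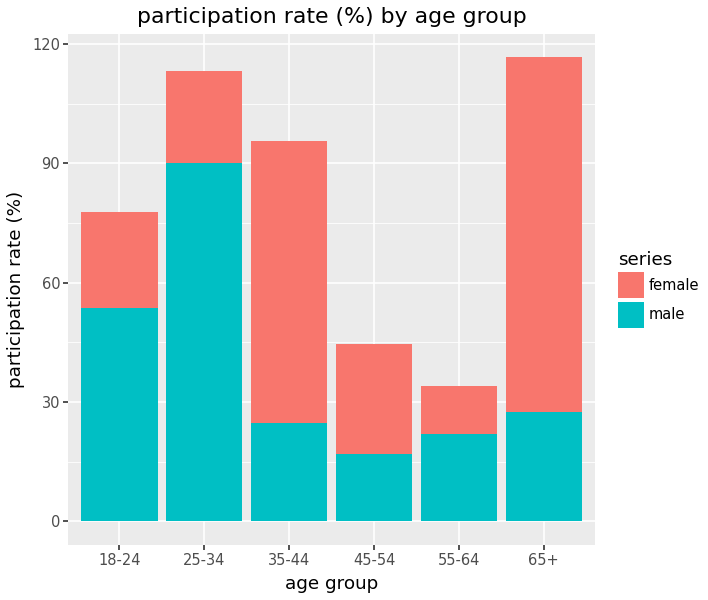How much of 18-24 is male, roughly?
male top ≈ 50, bottom ≈ 0; segment ≈ 50.

≈ 50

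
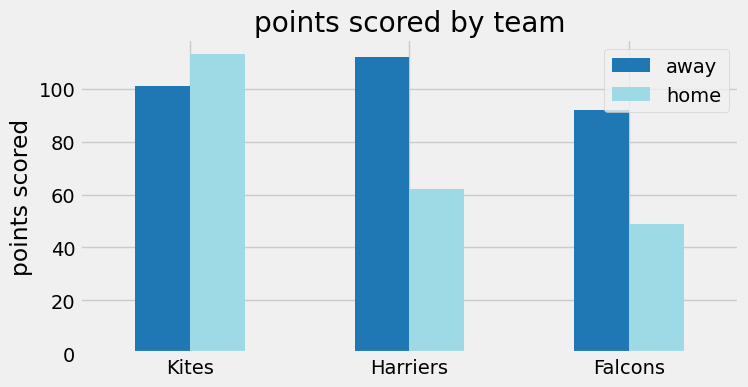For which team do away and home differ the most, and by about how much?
Harriers, ≈ 50

Harriers: away ≈ 110, home ≈ 60 → gap ≈ 50. Next-largest (Falcons) is only ≈ 40.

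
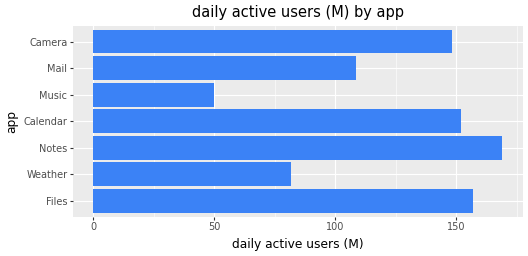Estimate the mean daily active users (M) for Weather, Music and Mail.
≈ 73

(80 + 40 + 100) / 3 ≈ 73.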